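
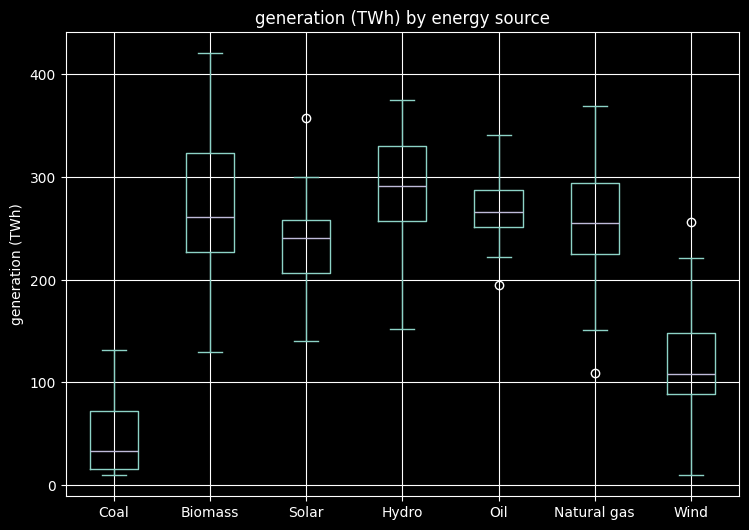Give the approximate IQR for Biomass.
Q3 ≈ 320, Q1 ≈ 220; IQR ≈ 100.

≈ 100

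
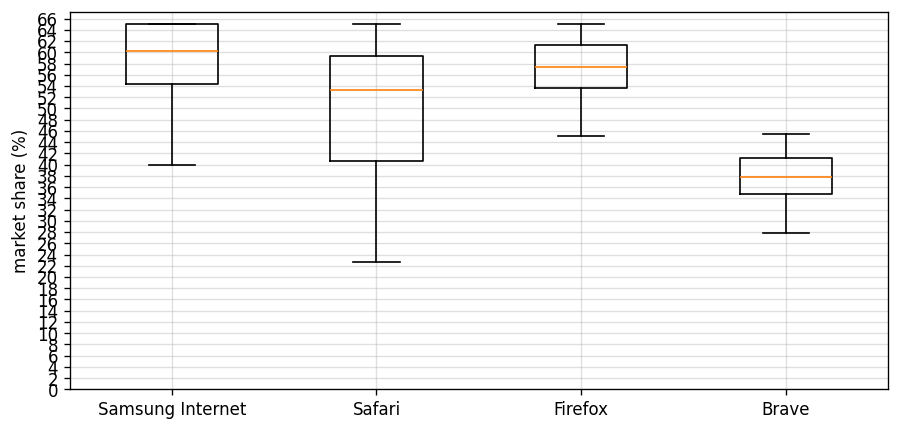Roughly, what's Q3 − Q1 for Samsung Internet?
Q3 ≈ 64, Q1 ≈ 54; IQR ≈ 10.

≈ 10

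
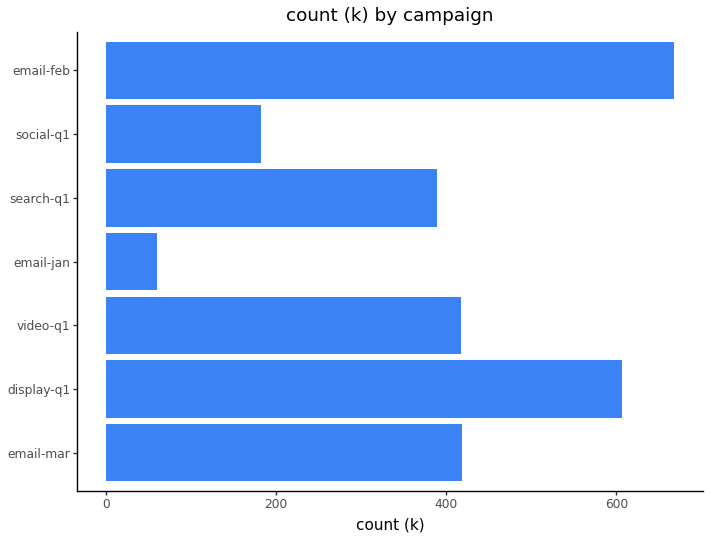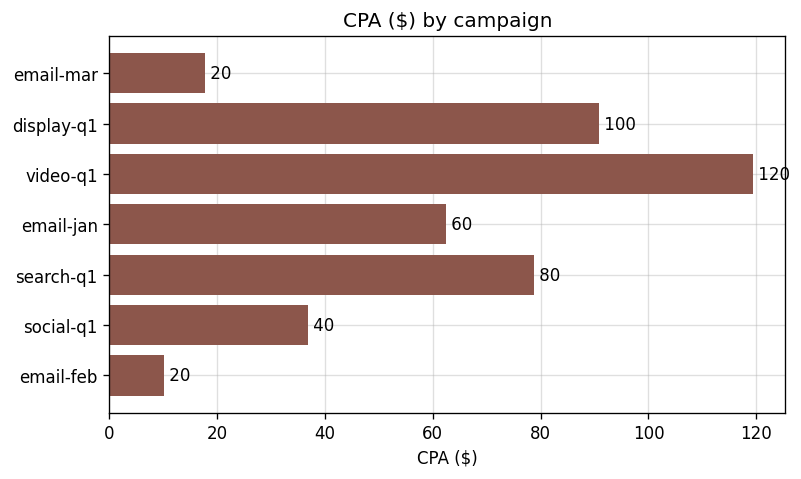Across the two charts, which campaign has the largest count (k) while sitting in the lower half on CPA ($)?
email-feb

Chart 2 median CPA ($) ≈ 60; below-median campaigns: email-mar, social-q1, email-feb. Among those, email-feb has the highest count (k) (≈ 700).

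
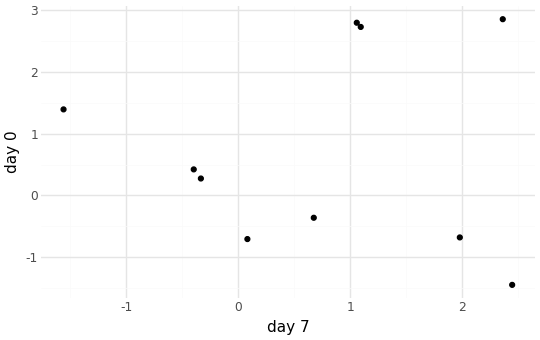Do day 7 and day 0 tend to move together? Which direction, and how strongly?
no clear correlation

Points are roughly uncorrelated; weak (|r| ≈ 0.0).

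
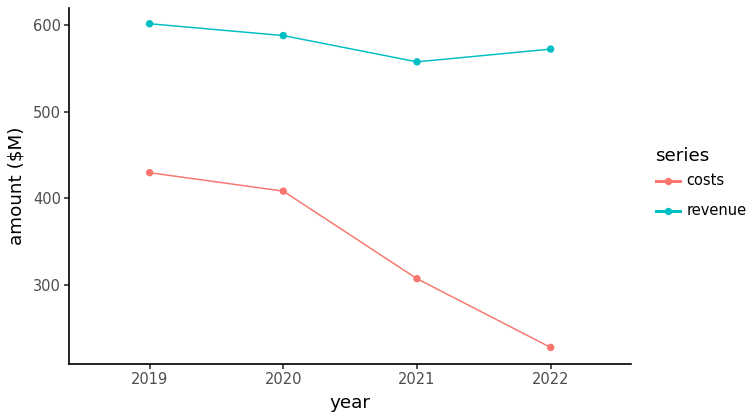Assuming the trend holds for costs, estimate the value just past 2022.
Last three: 400, 300, 250 → slope ≈ -75/step → next ≈ 175.

≈ 175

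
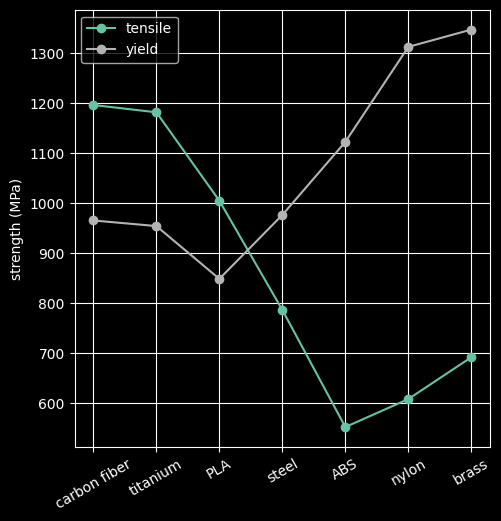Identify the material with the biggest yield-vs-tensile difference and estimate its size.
nylon, ≈ 700 MPa

nylon: yield ≈ 1300, tensile ≈ 600 → gap ≈ 700. Next-largest (brass) is only ≈ 600.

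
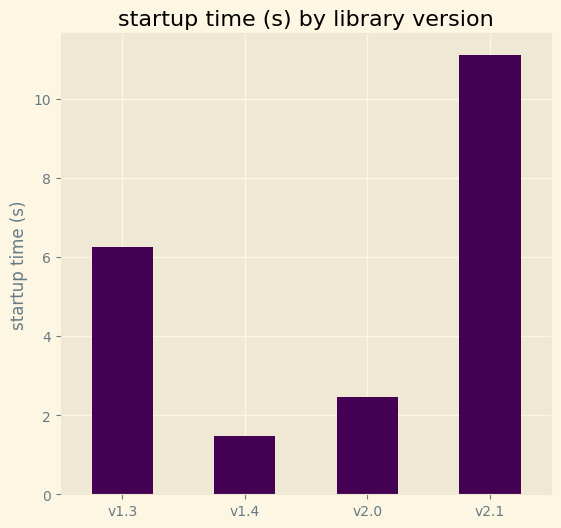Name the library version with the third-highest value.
Top 4: v2.1 ≈ 11, v1.3 ≈ 6, v2.0 ≈ 2, v1.4 ≈ 1.

v2.0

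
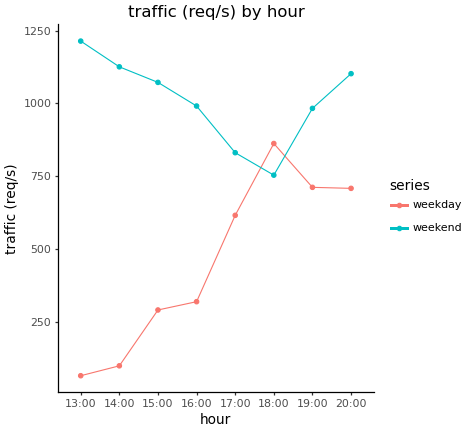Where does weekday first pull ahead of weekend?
18:00

17:00: weekday ≈ 600 vs weekend ≈ 800 (not yet); 18:00: weekday ≈ 900 vs weekend ≈ 800 (first crossover).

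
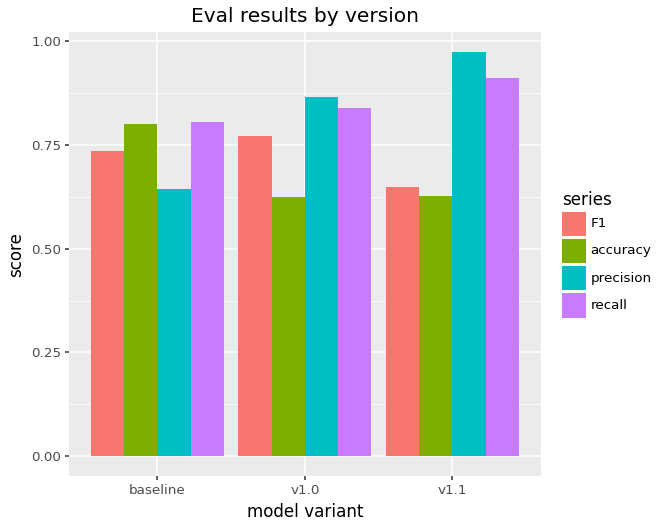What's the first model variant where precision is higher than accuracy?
v1.0

baseline: precision ≈ 0.6 vs accuracy ≈ 0.8 (not yet); v1.0: precision ≈ 0.9 vs accuracy ≈ 0.6 (first crossover).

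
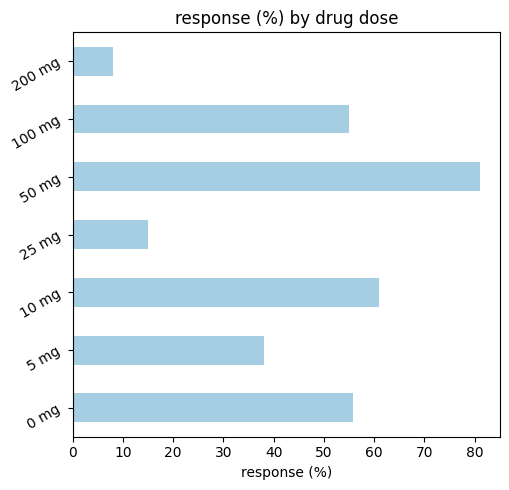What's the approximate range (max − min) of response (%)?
Max 50 mg ≈ 80, min 200 mg ≈ 10; range ≈ 70.

≈ 70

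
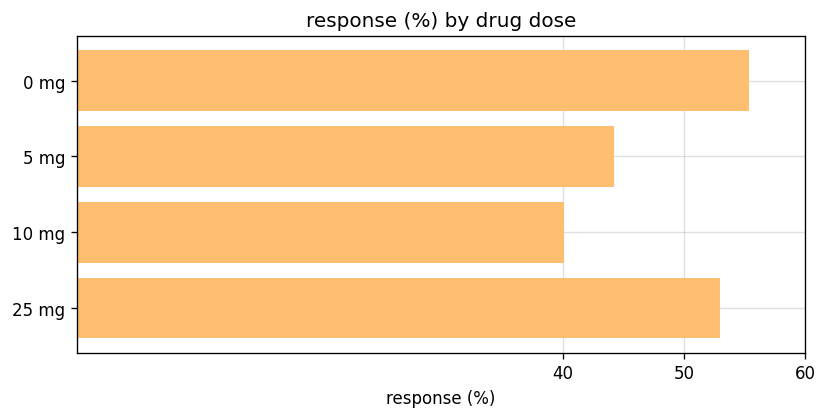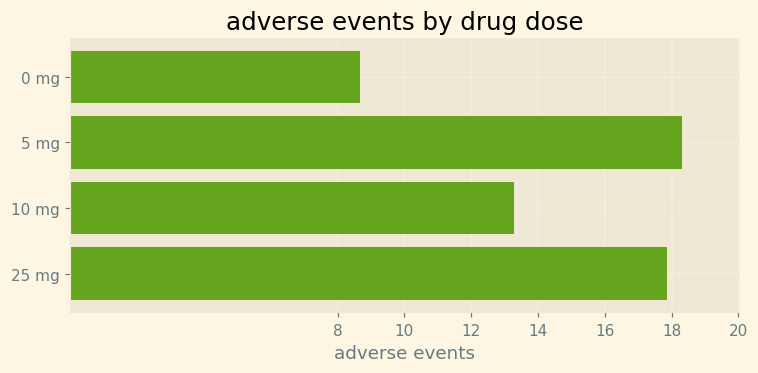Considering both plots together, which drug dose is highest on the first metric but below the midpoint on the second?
0 mg

Chart 2 median adverse events ≈ 16; below-median drug doses: 0 mg, 10 mg. Among those, 0 mg has the highest response (%) (≈ 60).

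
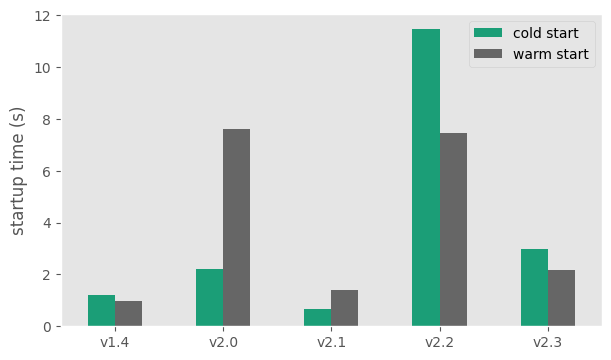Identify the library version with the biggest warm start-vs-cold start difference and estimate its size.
v2.0: warm start ≈ 8, cold start ≈ 2 → gap ≈ 6. Next-largest (v2.2) is only ≈ 4.

v2.0, ≈ 6 s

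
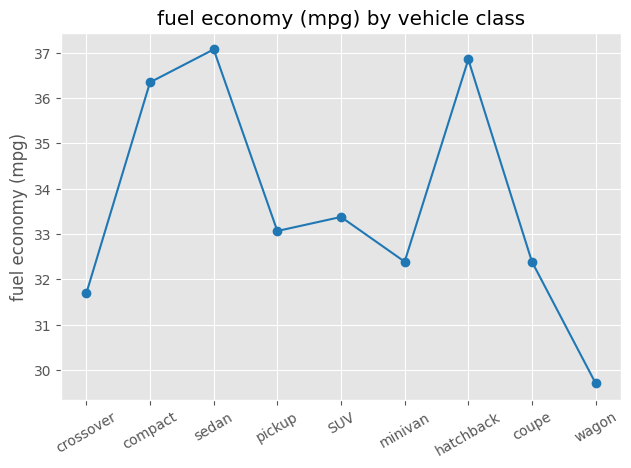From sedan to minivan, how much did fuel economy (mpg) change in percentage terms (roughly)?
sedan ≈ 37, minivan ≈ 32; (32 − 37) / 37 ≈ -13.5%.

≈ -13.5%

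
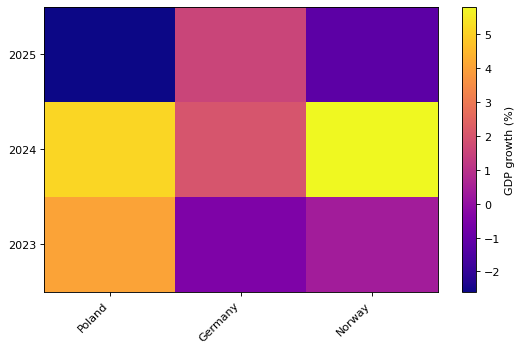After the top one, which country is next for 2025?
Top 3 for 2025: Germany ≈ 2, Norway ≈ -1, Poland ≈ -3.

Norway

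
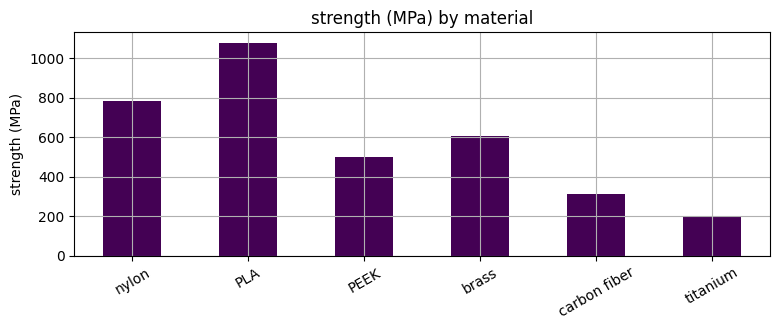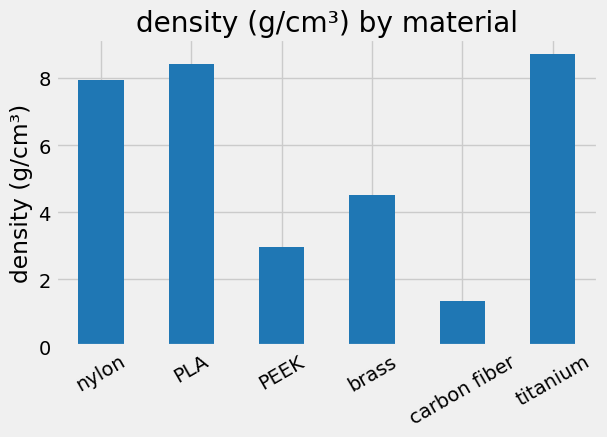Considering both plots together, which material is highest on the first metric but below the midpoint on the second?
Chart 2 median density (g/cm³) ≈ 6; below-median materials: PEEK, brass, carbon fiber. Among those, brass has the highest strength (MPa) (≈ 600).

brass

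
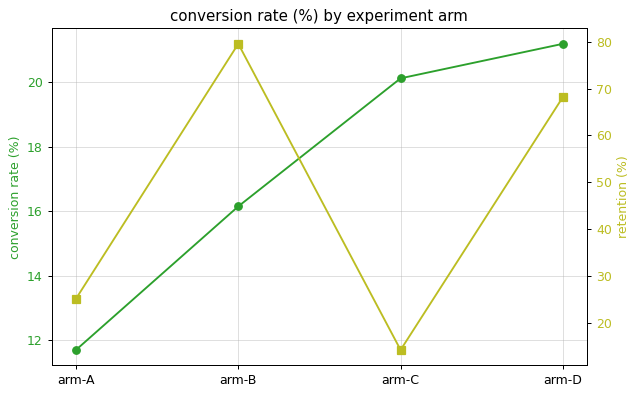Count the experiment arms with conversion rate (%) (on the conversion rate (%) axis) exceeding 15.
3

Above 15: arm-B, arm-C, arm-D.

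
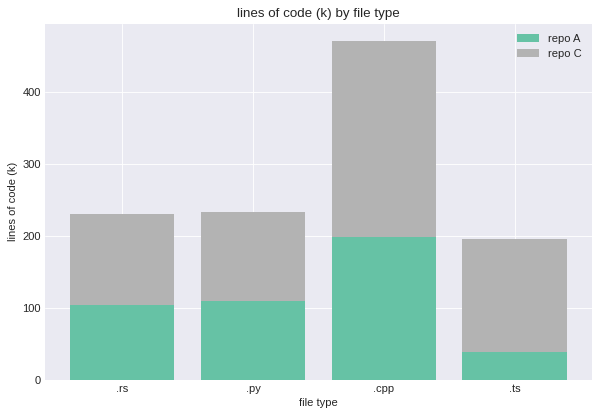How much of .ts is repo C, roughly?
≈ 150

repo C top ≈ 200, bottom ≈ 50; segment ≈ 150.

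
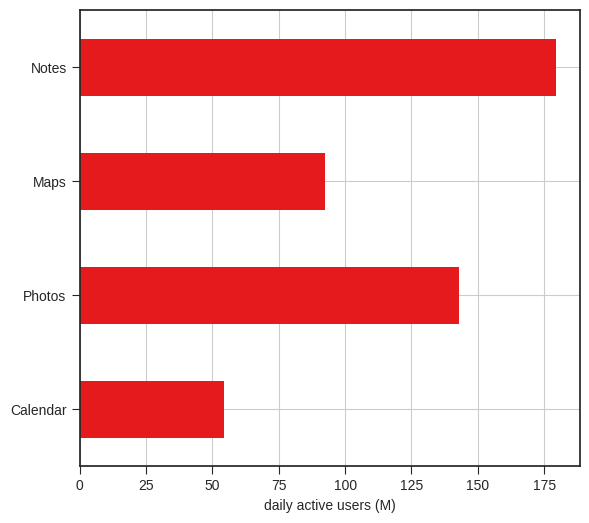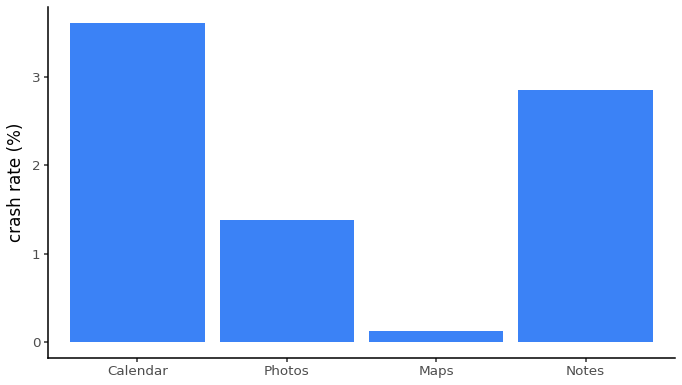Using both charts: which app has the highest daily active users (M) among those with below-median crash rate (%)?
Photos

Chart 2 median crash rate (%) ≈ 2; below-median apps: Photos, Maps. Among those, Photos has the highest daily active users (M) (≈ 140).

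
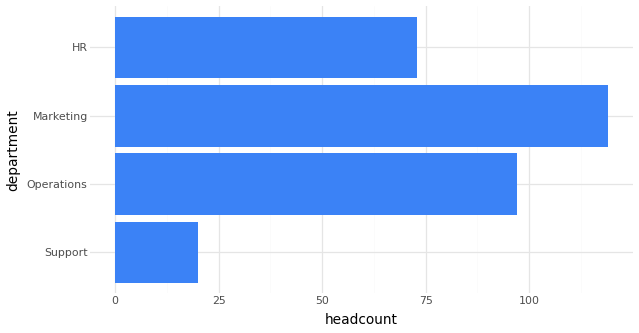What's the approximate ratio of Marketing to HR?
≈ 1.71×

Marketing ≈ 120, HR ≈ 70; 120/70 ≈ 1.71.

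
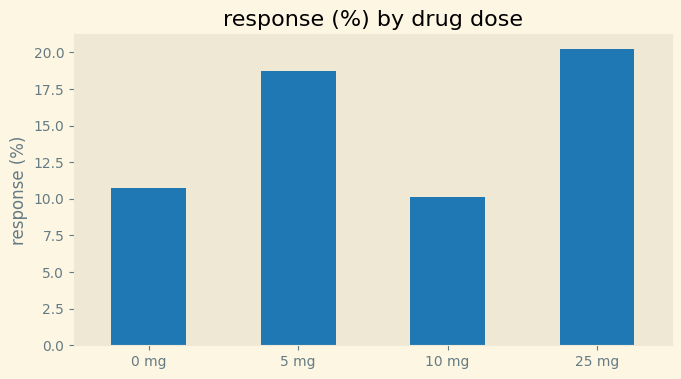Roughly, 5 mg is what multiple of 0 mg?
≈ 1.8×

5 mg ≈ 18, 0 mg ≈ 10; 18/10 ≈ 1.8.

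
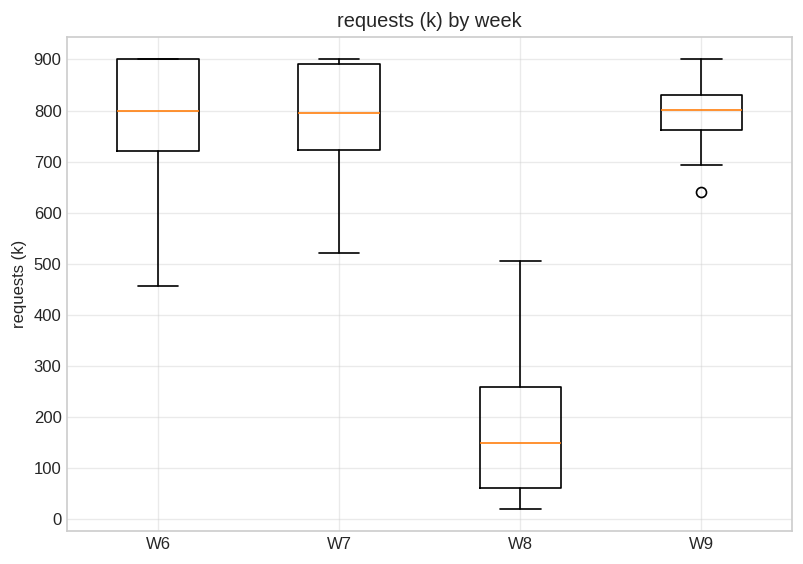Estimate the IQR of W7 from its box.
≈ 200

Q3 ≈ 900, Q1 ≈ 700; IQR ≈ 200.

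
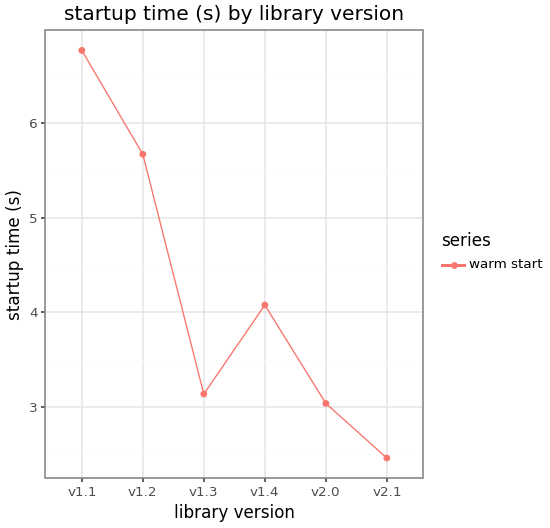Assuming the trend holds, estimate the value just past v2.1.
Last three: 4.0, 3.0, 2.5 → slope ≈ -0.75/step → next ≈ 1.75.

≈ 1.75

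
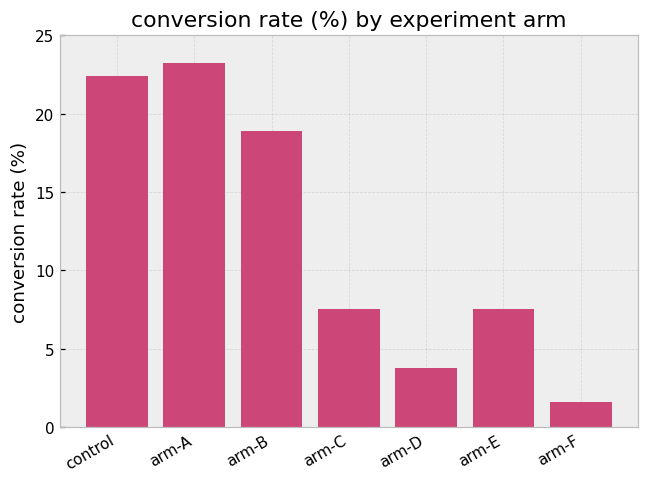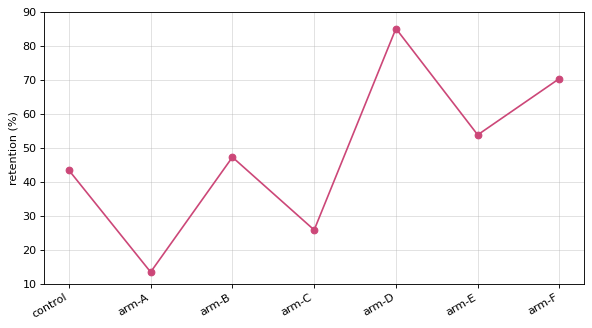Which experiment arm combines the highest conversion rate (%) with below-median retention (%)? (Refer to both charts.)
Chart 2 median retention (%) ≈ 50; below-median experiment arms: control, arm-A, arm-C. Among those, arm-A has the highest conversion rate (%) (≈ 25).

arm-A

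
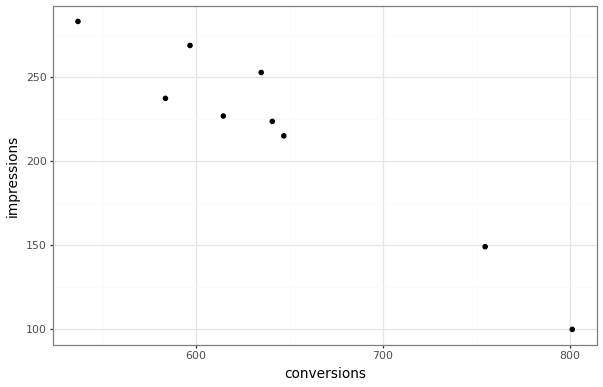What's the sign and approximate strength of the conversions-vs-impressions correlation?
negative, strong

Points are negatively correlated; strong (|r| ≈ 1.0).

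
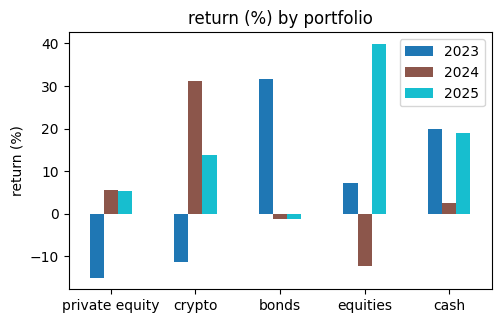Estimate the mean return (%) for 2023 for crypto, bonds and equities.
≈ 8

(-10 + 30 + 5) / 3 ≈ 8.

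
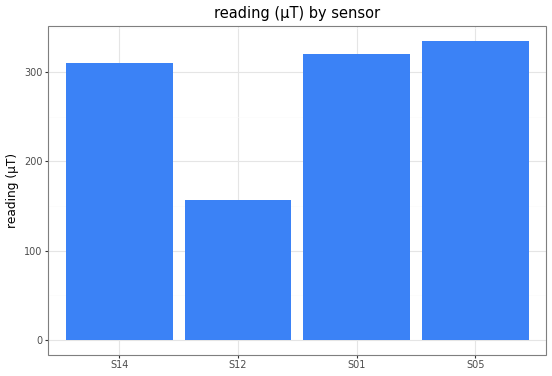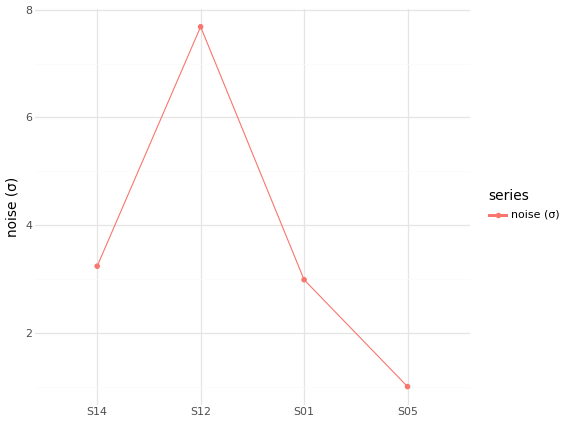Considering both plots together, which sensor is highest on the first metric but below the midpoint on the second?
S05

Chart 2 median noise (σ) ≈ 3; below-median sensors: S01, S05. Among those, S05 has the highest reading (µT) (≈ 350).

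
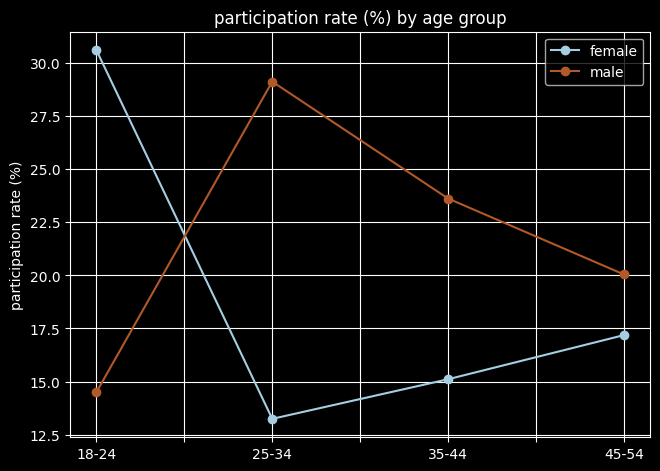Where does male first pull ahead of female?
18-24: male ≈ 14 vs female ≈ 30 (not yet); 25-34: male ≈ 30 vs female ≈ 14 (first crossover).

25-34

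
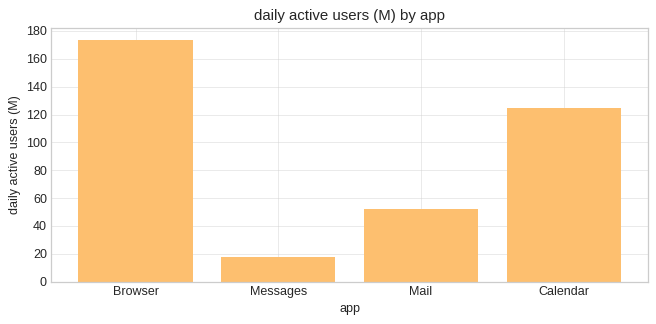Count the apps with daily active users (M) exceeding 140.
1

Above 140: Browser.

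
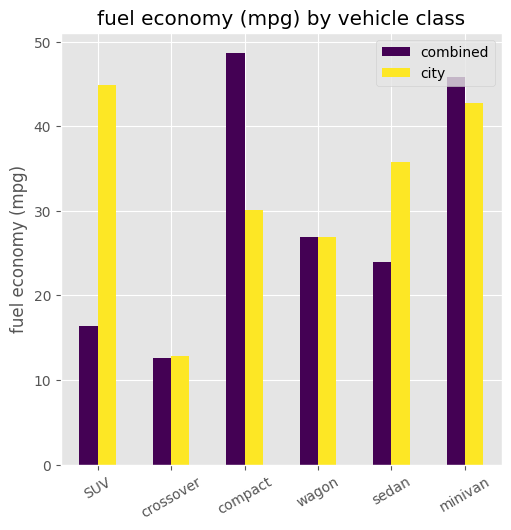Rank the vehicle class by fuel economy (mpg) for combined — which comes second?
minivan

Top 3 for combined: compact ≈ 50, minivan ≈ 45, wagon ≈ 25.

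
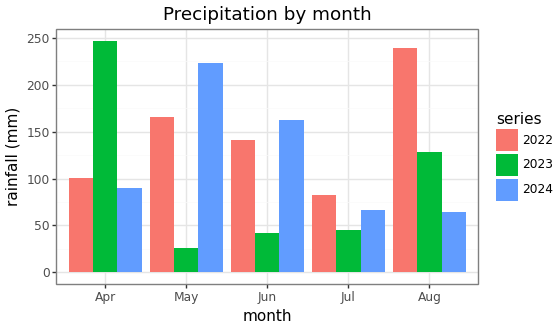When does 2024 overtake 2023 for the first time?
May

Apr: 2024 ≈ 100 vs 2023 ≈ 250 (not yet); May: 2024 ≈ 225 vs 2023 ≈ 25 (first crossover).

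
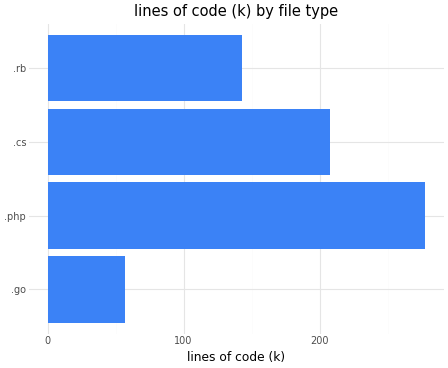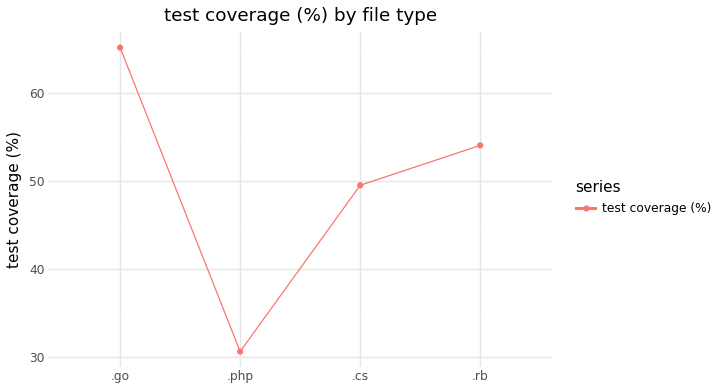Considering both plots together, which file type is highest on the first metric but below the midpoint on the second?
Chart 2 median test coverage (%) ≈ 50; below-median file types: .php, .cs. Among those, .php has the highest lines of code (k) (≈ 300).

.php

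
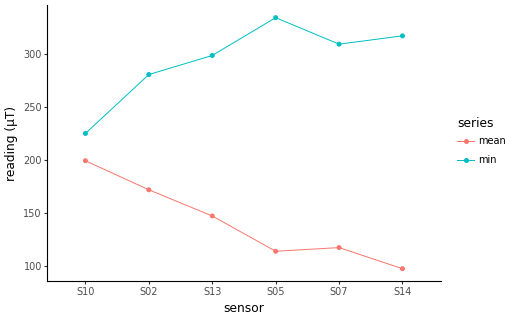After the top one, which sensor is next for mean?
Top 3 for mean: S10 ≈ 200, S02 ≈ 180, S13 ≈ 140.

S02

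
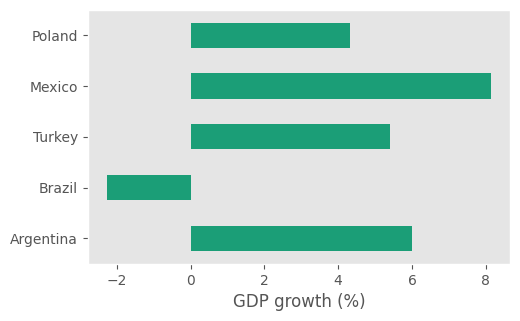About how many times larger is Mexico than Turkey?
≈ 1.6×

Mexico ≈ 8, Turkey ≈ 5; 8/5 ≈ 1.6.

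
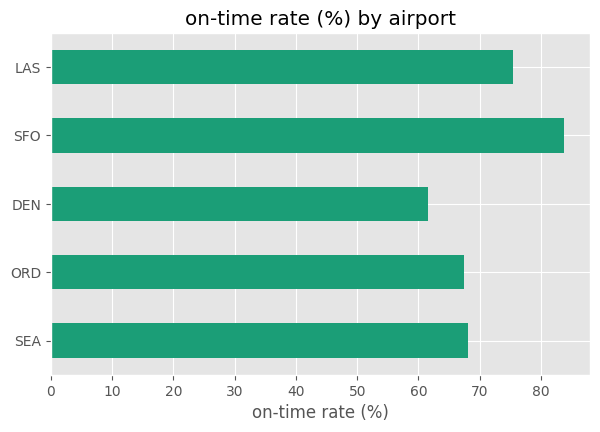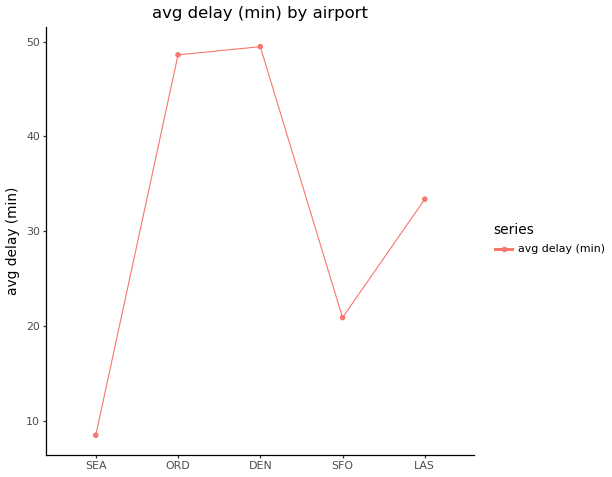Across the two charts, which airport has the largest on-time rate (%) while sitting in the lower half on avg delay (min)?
SFO

Chart 2 median avg delay (min) ≈ 35; below-median airports: SEA, SFO. Among those, SFO has the highest on-time rate (%) (≈ 80).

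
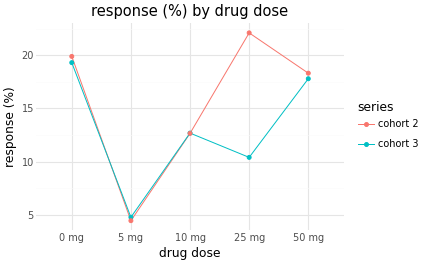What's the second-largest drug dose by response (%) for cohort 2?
Top 3 for cohort 2: 25 mg ≈ 22, 0 mg ≈ 20, 50 mg ≈ 18.

0 mg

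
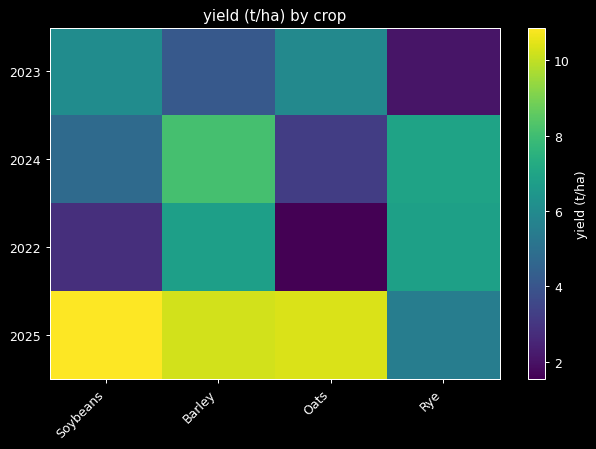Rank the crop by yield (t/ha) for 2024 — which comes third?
Top 4 for 2024: Barley ≈ 8, Rye ≈ 7, Soybeans ≈ 5, Oats ≈ 3.

Soybeans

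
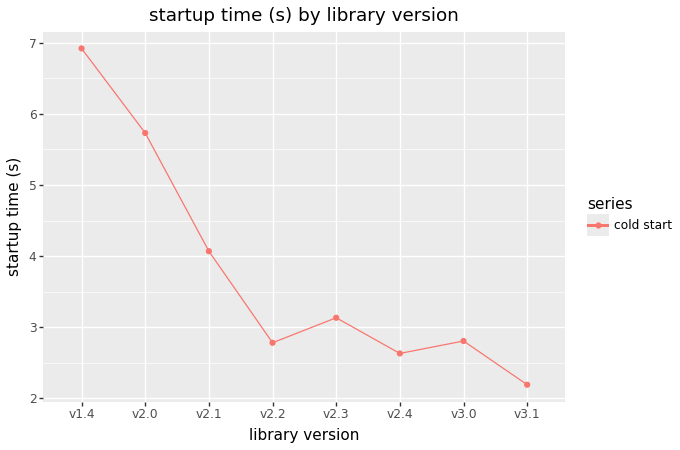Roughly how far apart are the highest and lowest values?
≈ 5.0

Max v1.4 ≈ 7.0, min v3.1 ≈ 2.0; range ≈ 5.0.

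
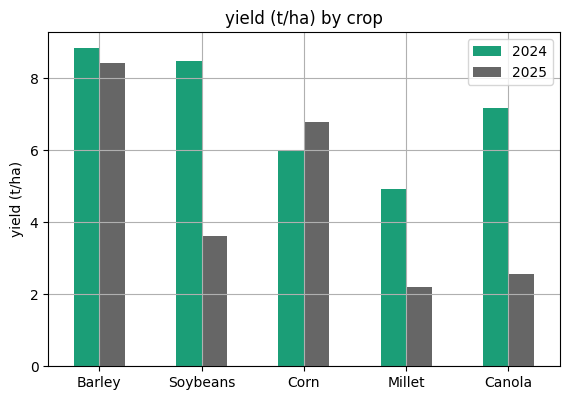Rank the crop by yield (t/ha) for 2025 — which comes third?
Top 4 for 2025: Barley ≈ 8, Corn ≈ 7, Soybeans ≈ 4, Canola ≈ 3.

Soybeans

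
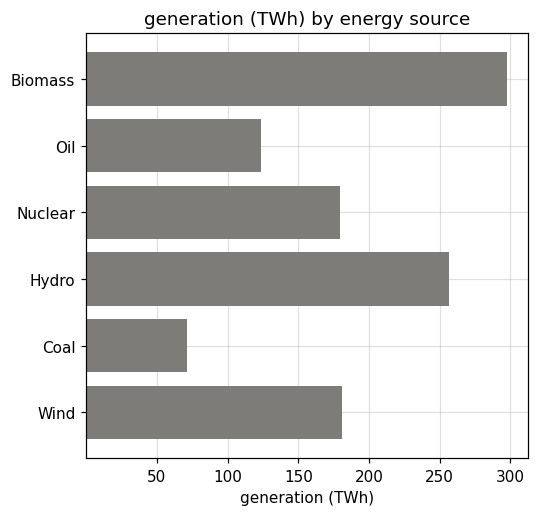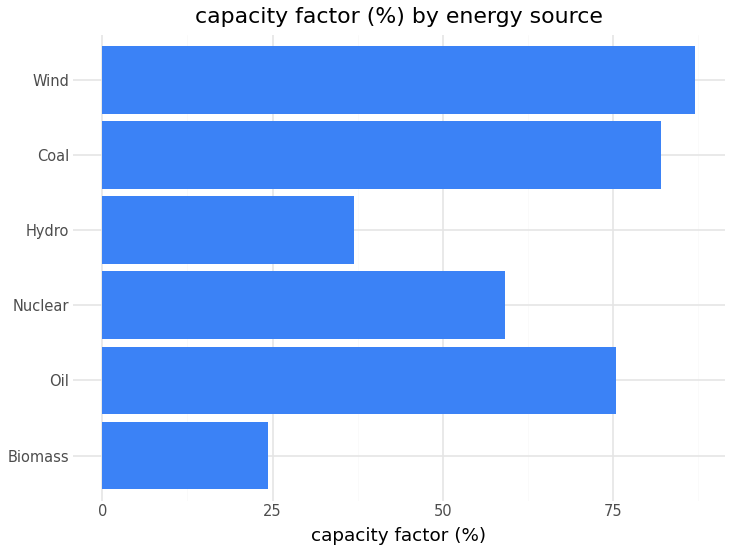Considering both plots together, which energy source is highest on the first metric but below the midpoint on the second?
Biomass

Chart 2 median capacity factor (%) ≈ 70; below-median energy sources: Biomass, Nuclear, Hydro. Among those, Biomass has the highest generation (TWh) (≈ 300).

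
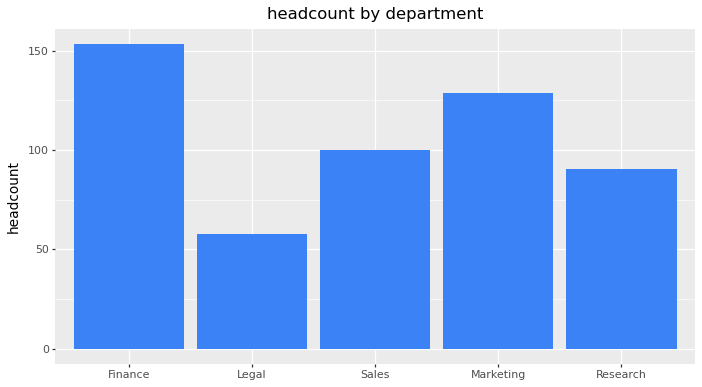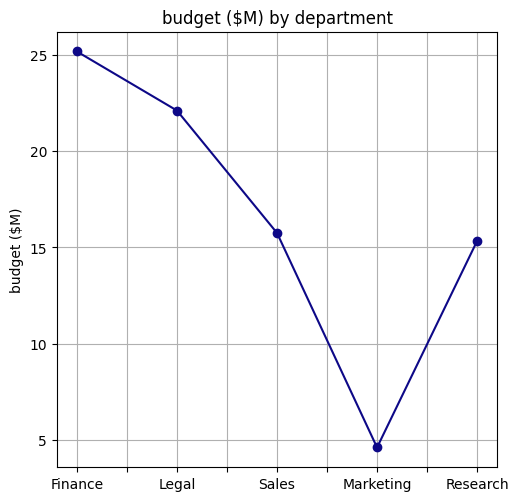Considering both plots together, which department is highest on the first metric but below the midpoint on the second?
Marketing

Chart 2 median budget ($M) ≈ 15; below-median departments: Marketing, Research. Among those, Marketing has the highest headcount (≈ 120).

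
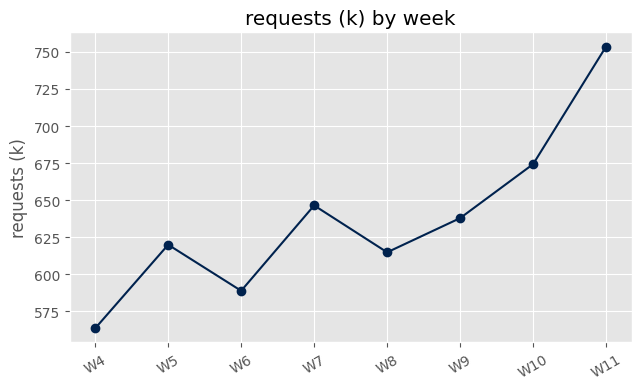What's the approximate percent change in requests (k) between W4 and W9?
≈ +14.3%

W4 ≈ 560, W9 ≈ 640; (640 − 560) / 560 ≈ +14.3%.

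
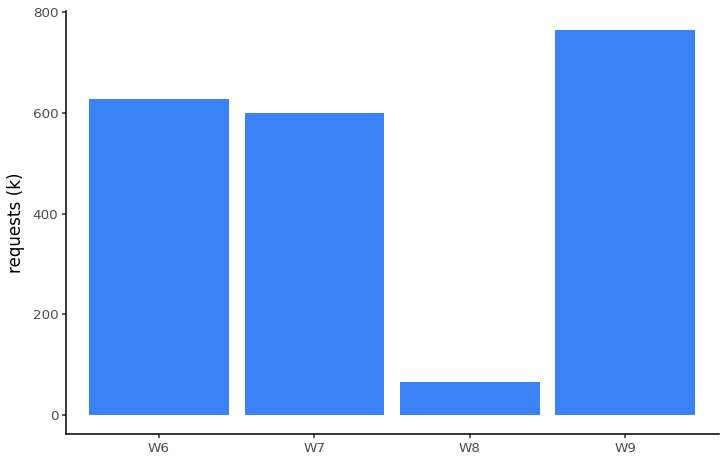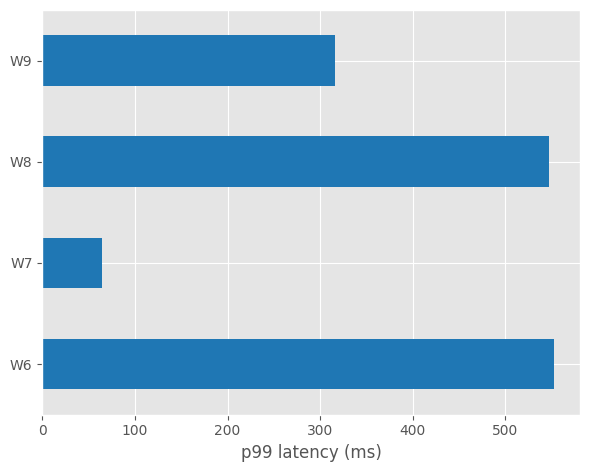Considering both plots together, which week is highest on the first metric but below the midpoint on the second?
W9

Chart 2 median p99 latency (ms) ≈ 400; below-median weeks: W7, W9. Among those, W9 has the highest requests (k) (≈ 800).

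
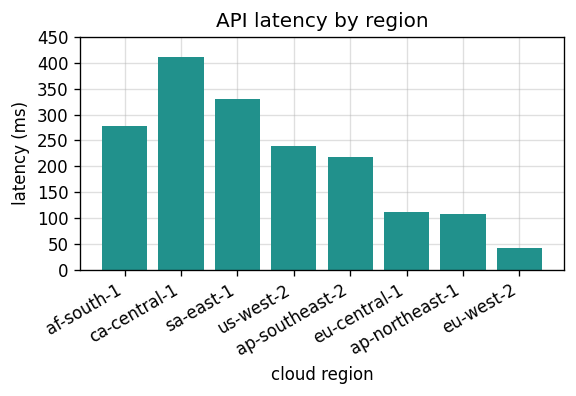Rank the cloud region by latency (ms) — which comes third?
Top 4: ca-central-1 ≈ 400, sa-east-1 ≈ 350, af-south-1 ≈ 300, us-west-2 ≈ 250.

af-south-1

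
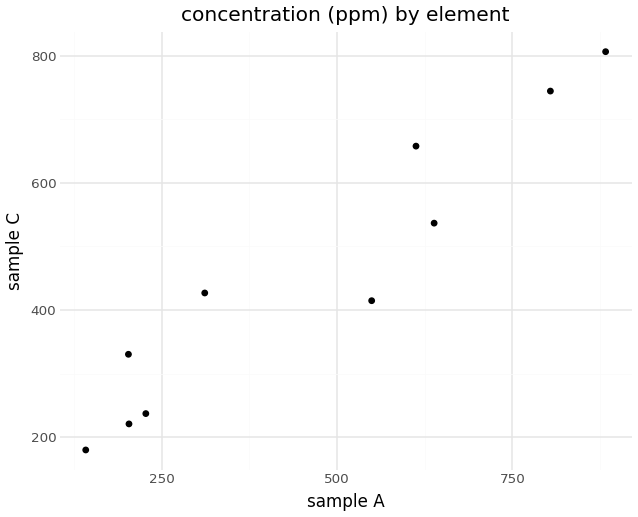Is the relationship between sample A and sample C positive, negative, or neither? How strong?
positive, strong

Points are positively correlated; strong (|r| ≈ 1.0).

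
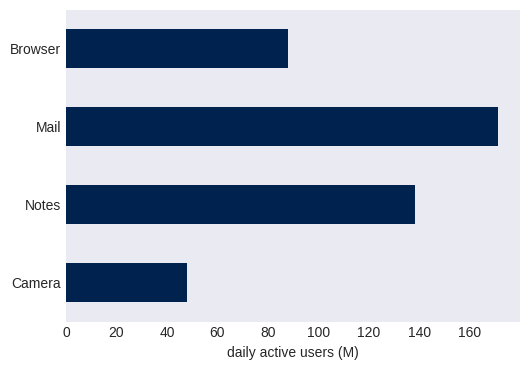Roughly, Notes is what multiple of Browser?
≈ 1.75×

Notes ≈ 140, Browser ≈ 80; 140/80 ≈ 1.75.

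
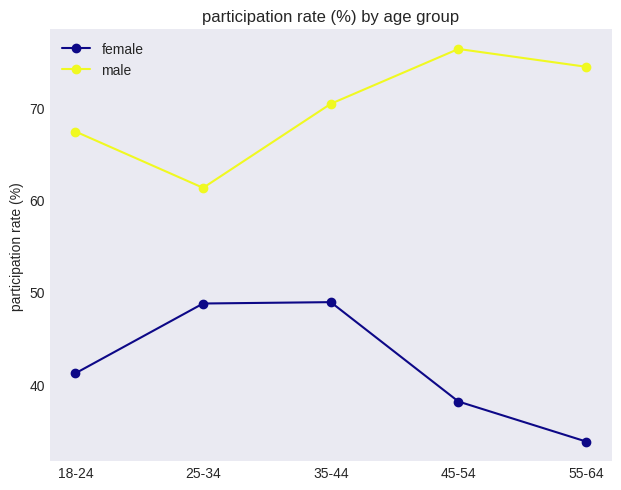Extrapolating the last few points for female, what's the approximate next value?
≈ 27.5

Last three: 50, 40, 35 → slope ≈ -7.5/step → next ≈ 27.5.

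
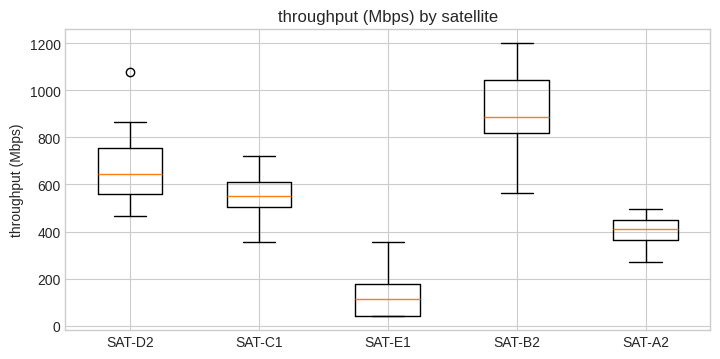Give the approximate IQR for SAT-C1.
Q3 ≈ 600, Q1 ≈ 500; IQR ≈ 100.

≈ 100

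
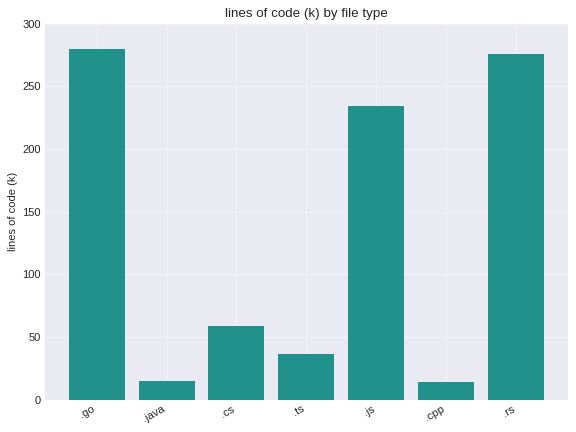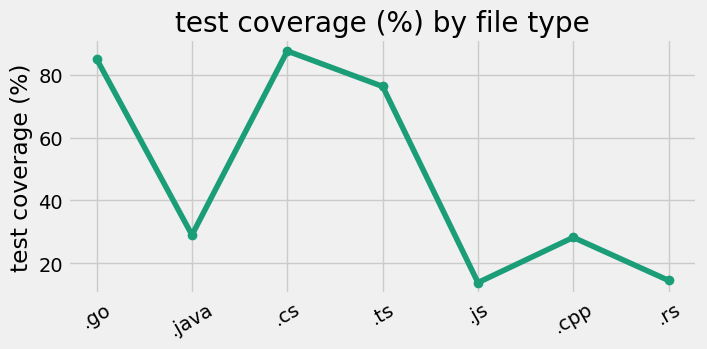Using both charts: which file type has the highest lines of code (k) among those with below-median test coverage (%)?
Chart 2 median test coverage (%) ≈ 30; below-median file types: .js, .cpp, .rs. Among those, .rs has the highest lines of code (k) (≈ 300).

.rs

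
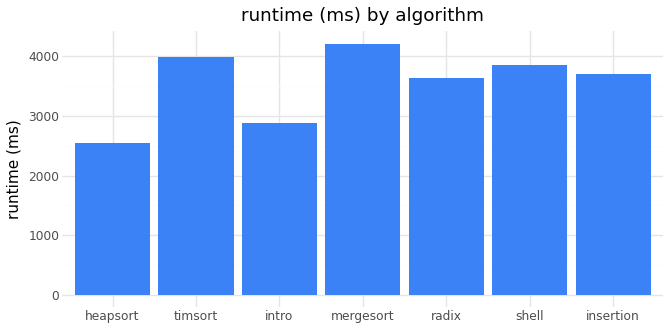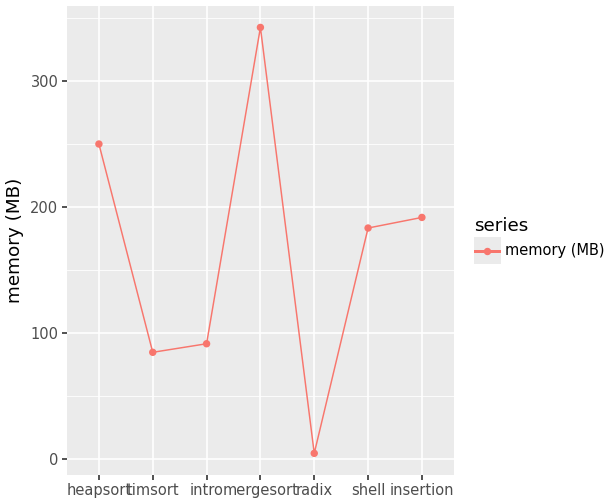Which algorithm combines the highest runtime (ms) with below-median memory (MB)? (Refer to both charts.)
Chart 2 median memory (MB) ≈ 200; below-median algorithms: timsort, intro, radix. Among those, timsort has the highest runtime (ms) (≈ 4000).

timsort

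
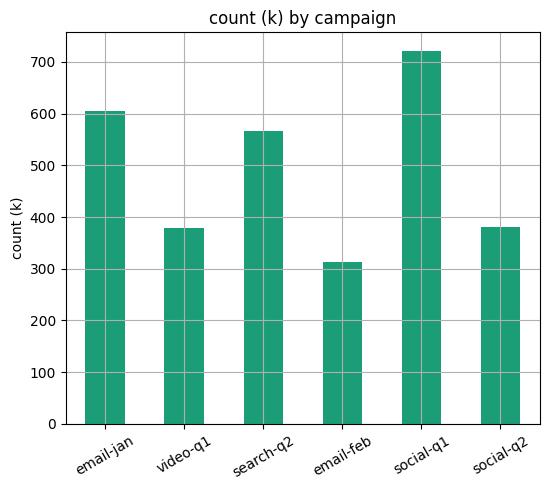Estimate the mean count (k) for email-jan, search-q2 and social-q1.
≈ 633

(600 + 600 + 700) / 3 ≈ 633.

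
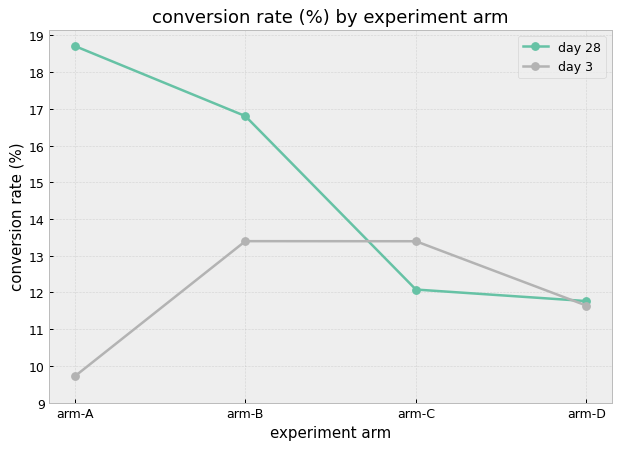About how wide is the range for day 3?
Max arm-B ≈ 13, min arm-A ≈ 10; range ≈ 3.

≈ 3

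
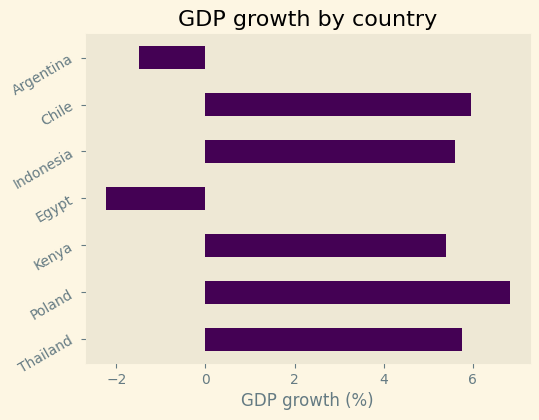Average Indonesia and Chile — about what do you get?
(6 + 6) / 2 ≈ 6.

≈ 6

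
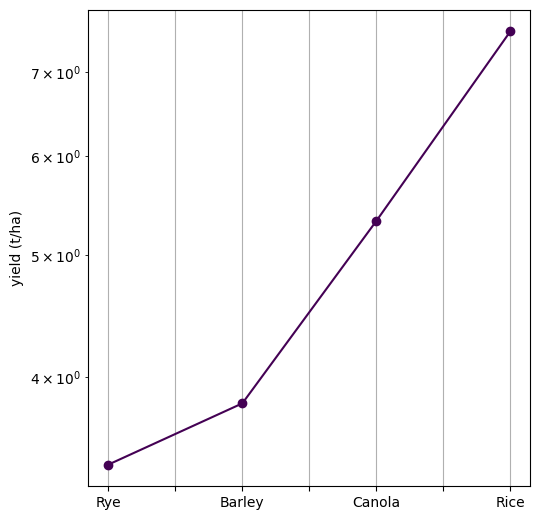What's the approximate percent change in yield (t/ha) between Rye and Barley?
≈ +14.3%

Rye ≈ 3.5, Barley ≈ 4.0; (4.0 − 3.5) / 3.5 ≈ +14.3%.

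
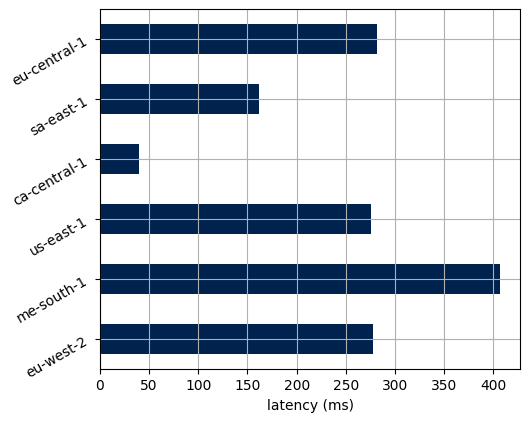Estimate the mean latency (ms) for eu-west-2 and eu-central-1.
(300 + 300) / 2 ≈ 300.

≈ 300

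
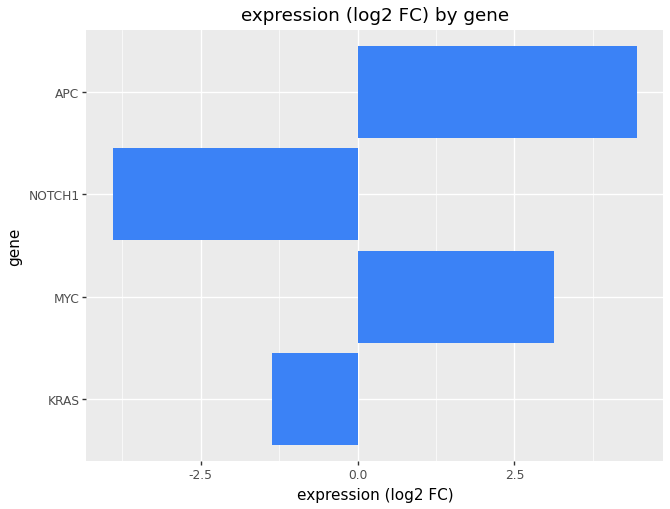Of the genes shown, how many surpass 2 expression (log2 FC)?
Above 2: MYC, APC.

2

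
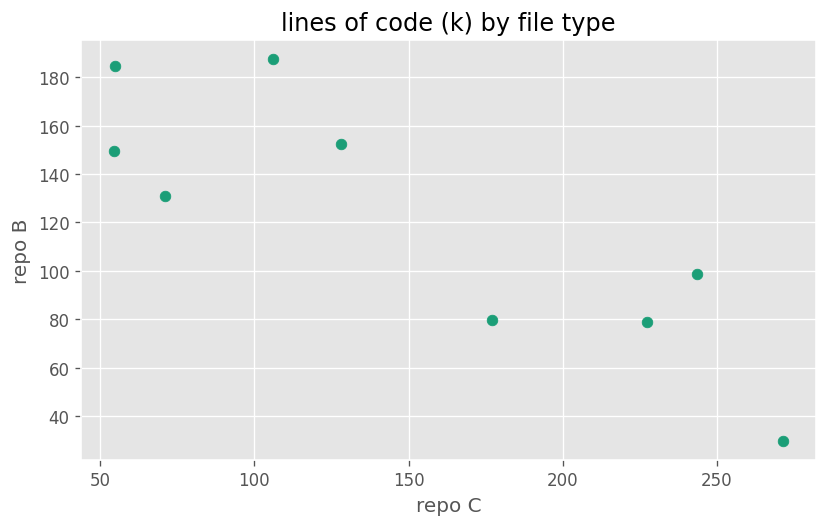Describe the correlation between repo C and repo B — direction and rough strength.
negative, strong

Points are negatively correlated; strong (|r| ≈ 0.9).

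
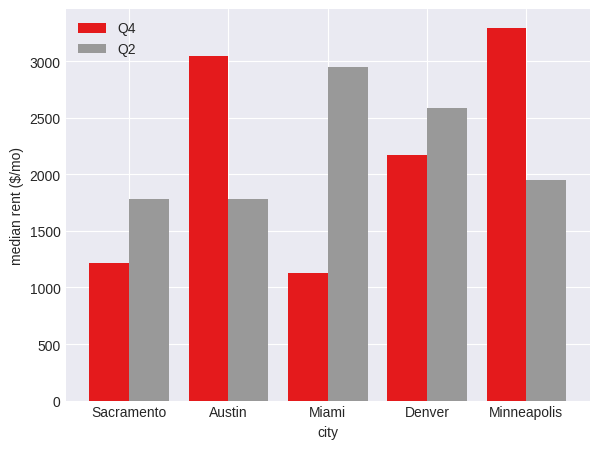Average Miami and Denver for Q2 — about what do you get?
(3000 + 2500) / 2 ≈ 2750.

≈ 2750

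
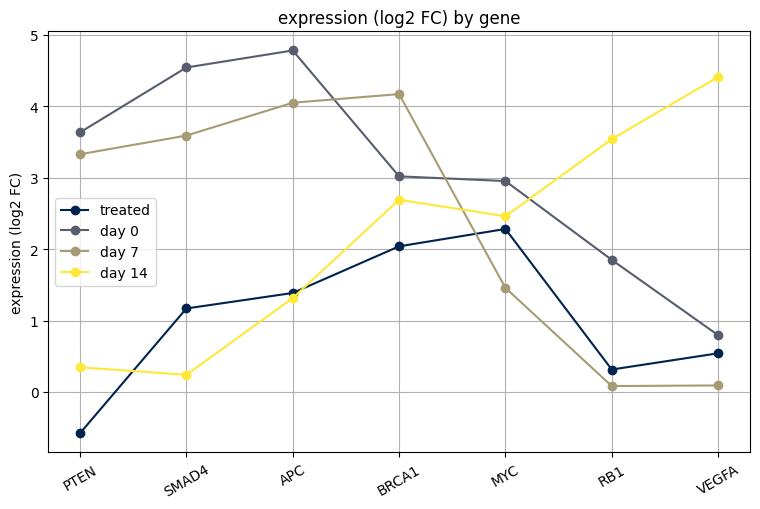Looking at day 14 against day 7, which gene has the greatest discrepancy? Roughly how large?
VEGFA, ≈ 4.5 log2 FC

VEGFA: day 14 ≈ 4.5, day 7 ≈ 0.0 → gap ≈ 4.5. Next-largest (RB1) is only ≈ 3.5.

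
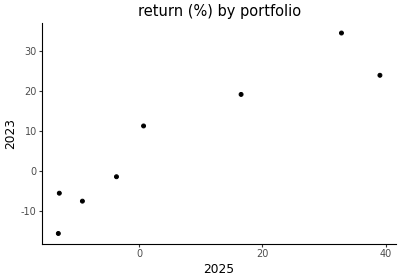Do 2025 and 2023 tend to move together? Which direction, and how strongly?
Points are positively correlated; strong (|r| ≈ 0.9).

positive, strong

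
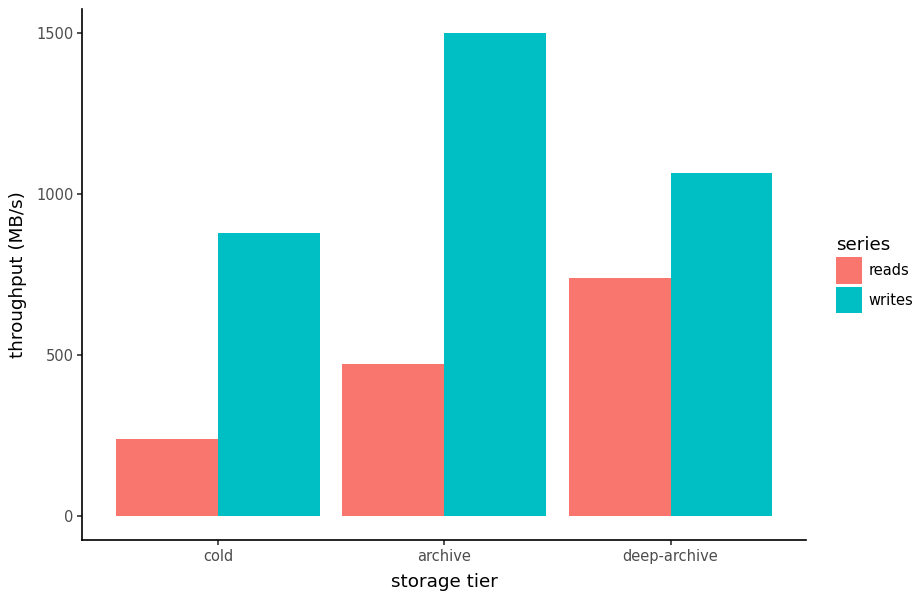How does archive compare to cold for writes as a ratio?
archive ≈ 1400, cold ≈ 800; 1400/800 ≈ 1.75.

≈ 1.75×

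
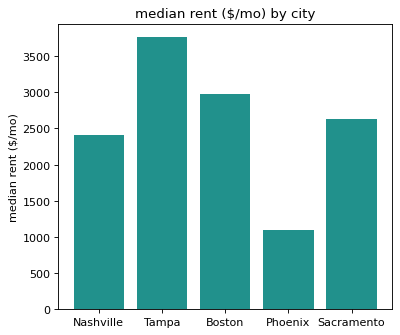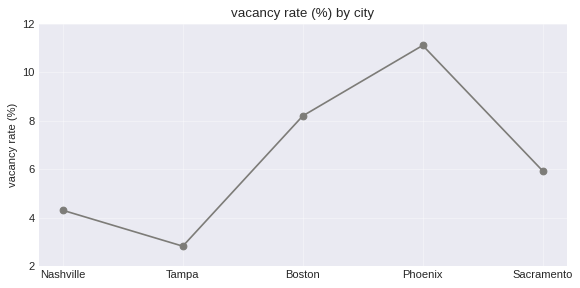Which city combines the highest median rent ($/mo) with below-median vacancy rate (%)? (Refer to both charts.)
Chart 2 median vacancy rate (%) ≈ 6; below-median cities: Nashville, Tampa. Among those, Tampa has the highest median rent ($/mo) (≈ 4000).

Tampa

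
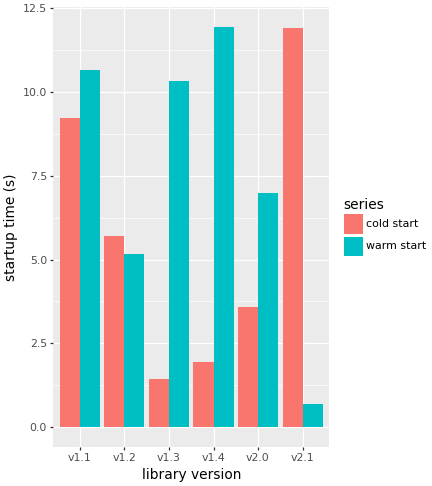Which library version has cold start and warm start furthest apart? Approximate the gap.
v2.1: cold start ≈ 12, warm start ≈ 1 → gap ≈ 11. Next-largest (v1.4) is only ≈ 10.

v2.1, ≈ 11 s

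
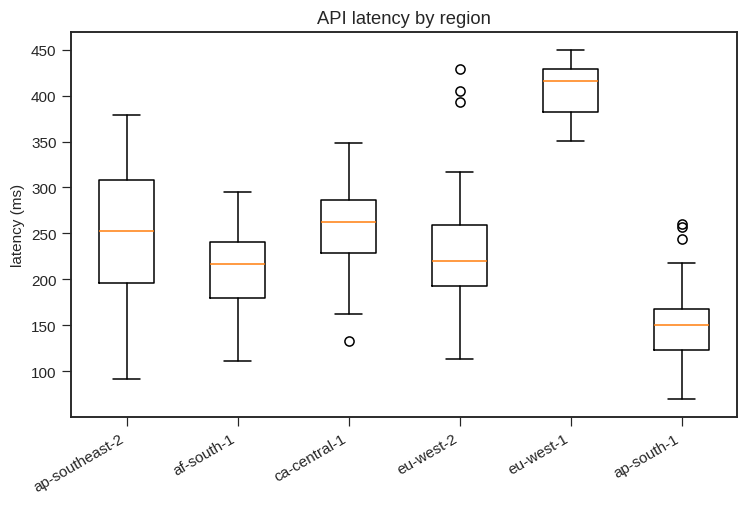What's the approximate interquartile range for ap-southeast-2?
≈ 100

Q3 ≈ 300, Q1 ≈ 200; IQR ≈ 100.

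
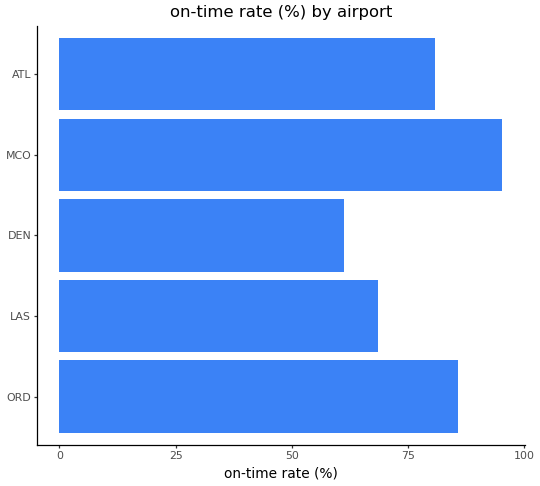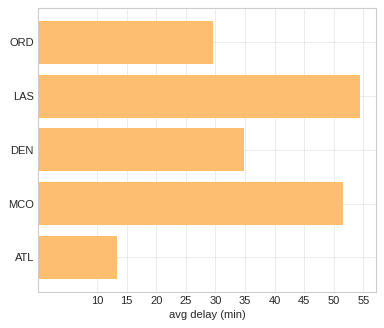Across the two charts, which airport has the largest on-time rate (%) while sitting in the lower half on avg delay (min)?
Chart 2 median avg delay (min) ≈ 35; below-median airports: ORD, ATL. Among those, ORD has the highest on-time rate (%) (≈ 90).

ORD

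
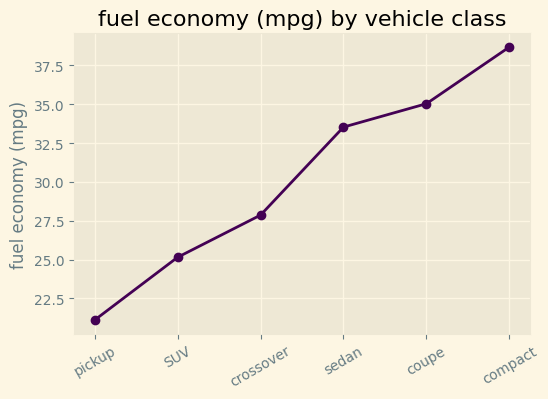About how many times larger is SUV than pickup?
SUV ≈ 26, pickup ≈ 22; 26/22 ≈ 1.18.

≈ 1.18×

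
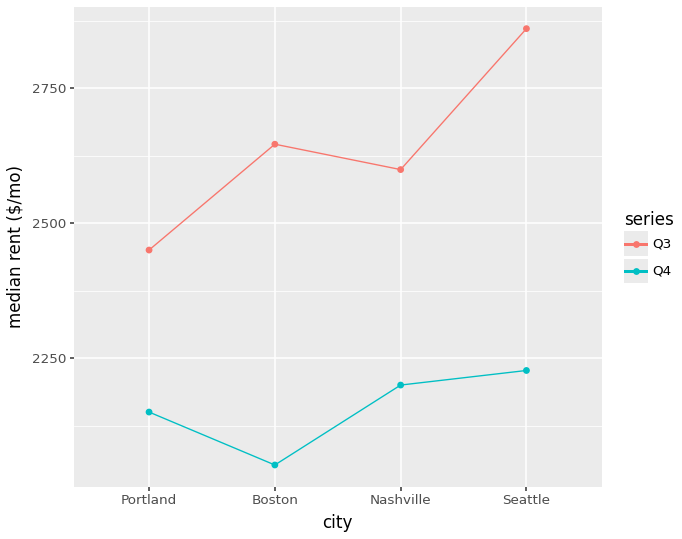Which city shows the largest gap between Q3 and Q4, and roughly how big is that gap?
Seattle, ≈ 700 $/mo

Seattle: Q3 ≈ 2900, Q4 ≈ 2200 → gap ≈ 700. Next-largest (Boston) is only ≈ 500.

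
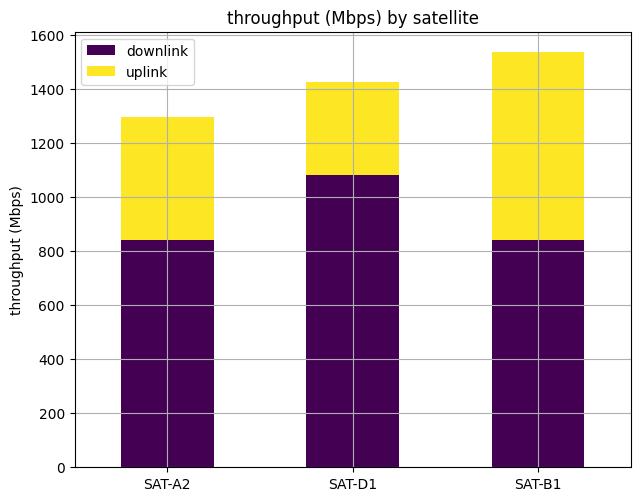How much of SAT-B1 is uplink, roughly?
uplink top ≈ 1600, bottom ≈ 800; segment ≈ 800.

≈ 800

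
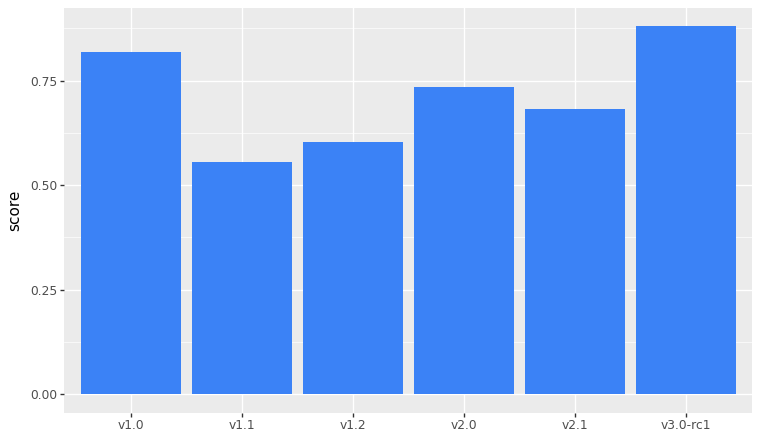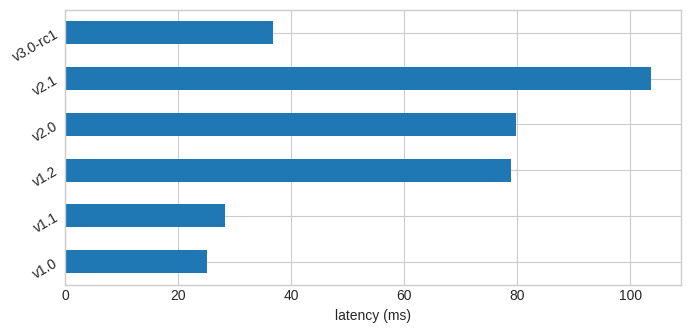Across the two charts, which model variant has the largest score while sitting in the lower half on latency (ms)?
v3.0-rc1

Chart 2 median latency (ms) ≈ 60; below-median model variants: v1.0, v1.1, v3.0-rc1. Among those, v3.0-rc1 has the highest score (≈ 0.9).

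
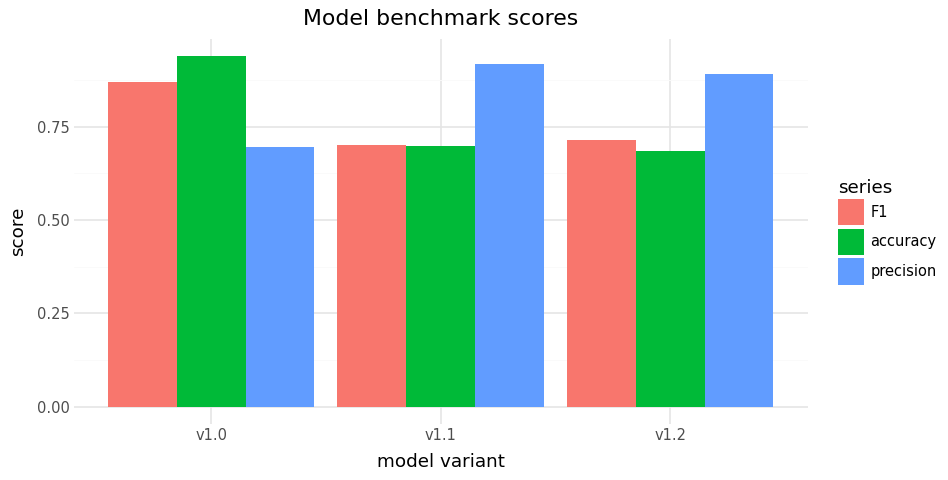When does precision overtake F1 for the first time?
v1.1

v1.0: precision ≈ 0.7 vs F1 ≈ 0.9 (not yet); v1.1: precision ≈ 0.9 vs F1 ≈ 0.7 (first crossover).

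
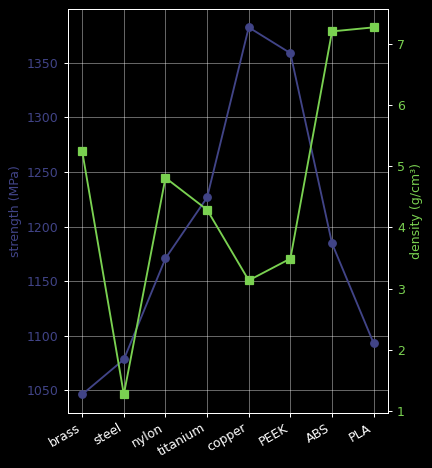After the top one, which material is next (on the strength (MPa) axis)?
Top 3 (on the strength (MPa) axis): copper ≈ 1400, PEEK ≈ 1350, titanium ≈ 1250.

PEEK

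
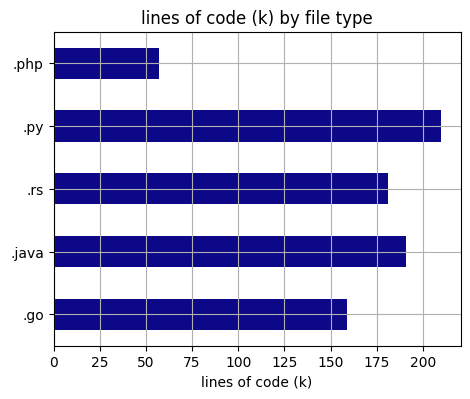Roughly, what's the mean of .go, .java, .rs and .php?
≈ 150

(160 + 200 + 180 + 60) / 4 ≈ 150.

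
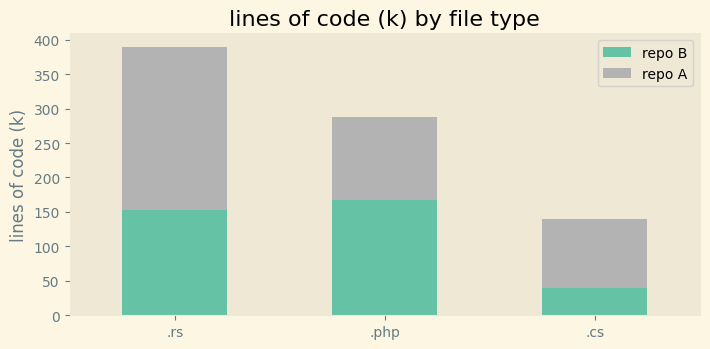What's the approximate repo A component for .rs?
≈ 250

repo A top ≈ 400, bottom ≈ 150; segment ≈ 250.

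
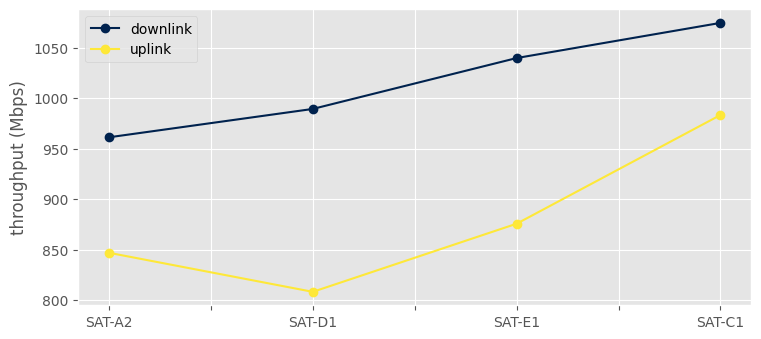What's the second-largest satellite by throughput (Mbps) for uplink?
SAT-E1

Top 3 for uplink: SAT-C1 ≈ 975, SAT-E1 ≈ 875, SAT-A2 ≈ 850.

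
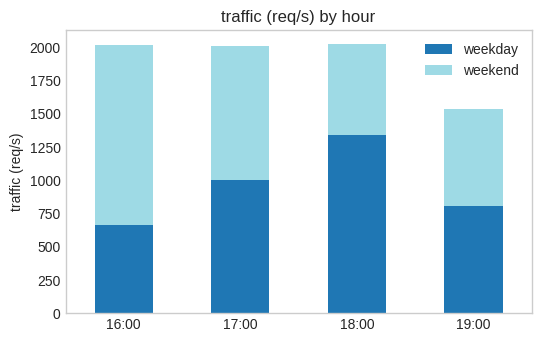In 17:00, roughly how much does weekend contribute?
≈ 1000

weekend top ≈ 2000, bottom ≈ 1000; segment ≈ 1000.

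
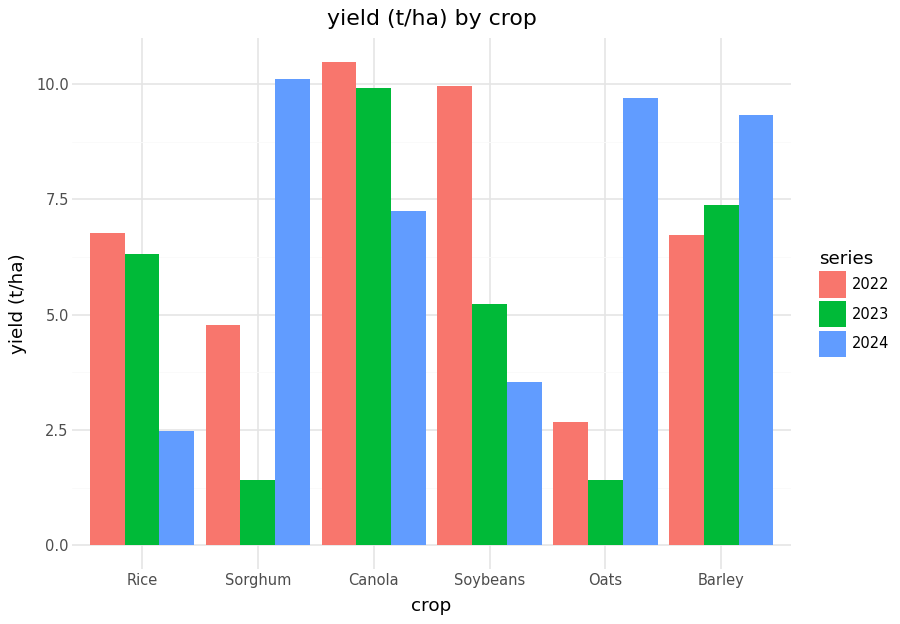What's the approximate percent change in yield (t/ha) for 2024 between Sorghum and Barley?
Sorghum ≈ 10, Barley ≈ 9; (9 − 10) / 10 ≈ -10%.

≈ -10%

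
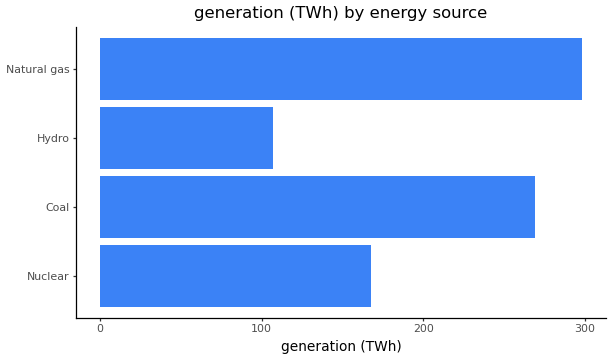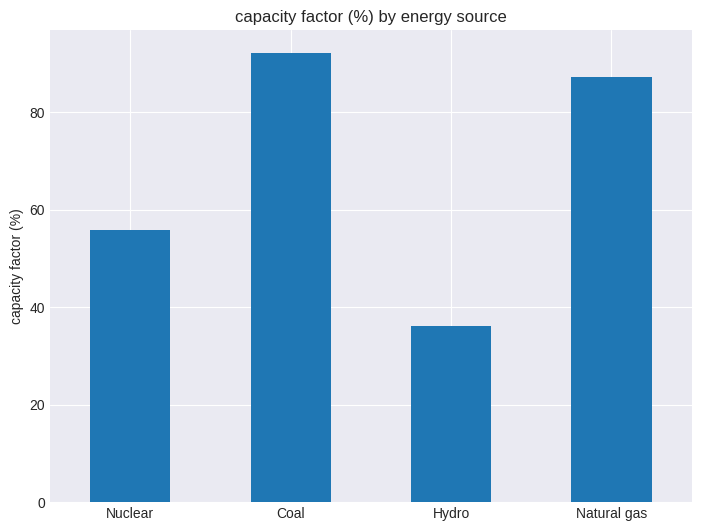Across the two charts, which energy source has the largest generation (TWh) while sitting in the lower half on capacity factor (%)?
Nuclear

Chart 2 median capacity factor (%) ≈ 70; below-median energy sources: Nuclear, Hydro. Among those, Nuclear has the highest generation (TWh) (≈ 150).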